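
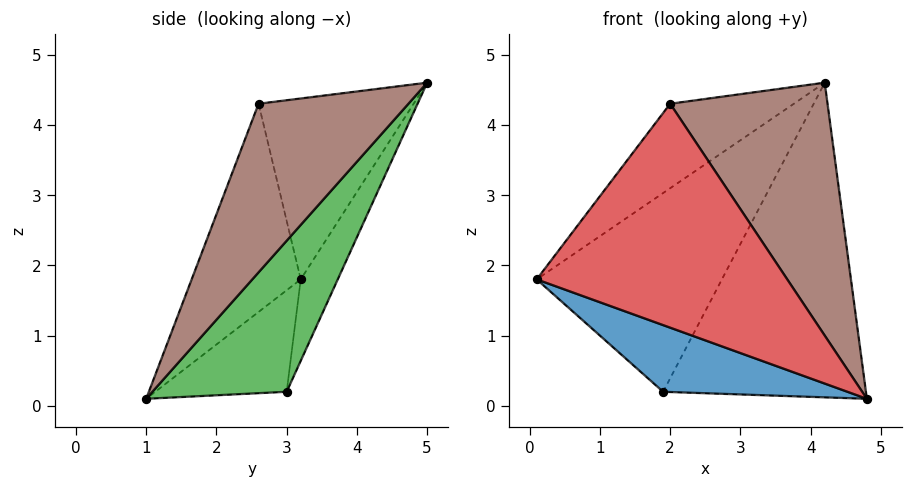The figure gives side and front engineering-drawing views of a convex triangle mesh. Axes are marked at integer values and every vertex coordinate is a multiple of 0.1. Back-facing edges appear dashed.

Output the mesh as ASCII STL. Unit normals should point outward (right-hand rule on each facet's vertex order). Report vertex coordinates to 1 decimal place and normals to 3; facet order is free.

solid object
 facet normal -0.508 -0.713 -0.483
  outer loop
   vertex 1.9 3.0 0.2
   vertex 4.8 1.0 0.1
   vertex 0.1 3.2 1.8
  endloop
 endfacet
 facet normal -0.185 0.927 -0.325
  outer loop
   vertex 1.9 3.0 0.2
   vertex 0.1 3.2 1.8
   vertex 4.2 5.0 4.6
  endloop
 endfacet
 facet normal 0.459 0.693 -0.555
  outer loop
   vertex 1.9 3.0 0.2
   vertex 4.2 5.0 4.6
   vertex 4.8 1.0 0.1
  endloop
 endfacet
 facet normal -0.398 -0.914 0.083
  outer loop
   vertex 2.0 2.6 4.3
   vertex 0.1 3.2 1.8
   vertex 4.8 1.0 0.1
  endloop
 endfacet
 facet normal -0.627 0.500 0.597
  outer loop
   vertex 2.0 2.6 4.3
   vertex 4.2 5.0 4.6
   vertex 0.1 3.2 1.8
  endloop
 endfacet
 facet normal 0.556 -0.583 0.593
  outer loop
   vertex 2.0 2.6 4.3
   vertex 4.8 1.0 0.1
   vertex 4.2 5.0 4.6
  endloop
 endfacet
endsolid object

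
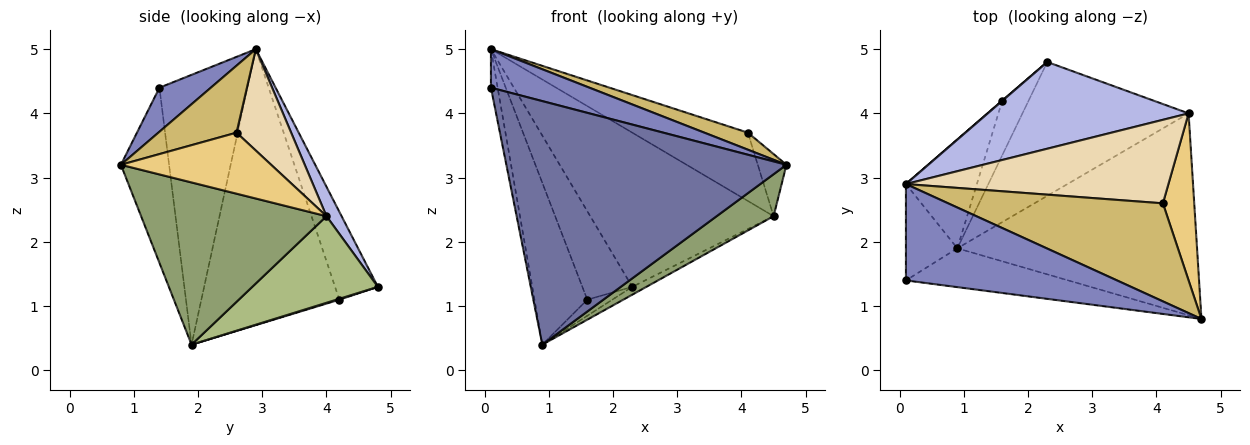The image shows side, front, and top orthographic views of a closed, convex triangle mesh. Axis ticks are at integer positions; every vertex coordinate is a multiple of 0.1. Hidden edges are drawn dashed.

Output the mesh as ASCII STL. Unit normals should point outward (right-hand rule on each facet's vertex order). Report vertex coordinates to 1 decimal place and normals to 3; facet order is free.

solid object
 facet normal -0.167 -0.974 -0.155
  outer loop
   vertex 0.9 1.9 0.4
   vertex 4.7 0.8 3.2
   vertex 0.1 1.4 4.4
  endloop
 endfacet
 facet normal 0.190 -0.365 0.912
  outer loop
   vertex 0.1 2.9 5.0
   vertex 0.1 1.4 4.4
   vertex 4.7 0.8 3.2
  endloop
 endfacet
 facet normal -0.980 0.075 -0.187
  outer loop
   vertex 0.1 2.9 5.0
   vertex 0.9 1.9 0.4
   vertex 0.1 1.4 4.4
  endloop
 endfacet
 facet normal 0.072 0.869 0.489
  outer loop
   vertex 4.5 4.0 2.4
   vertex 2.3 4.8 1.3
   vertex 0.1 2.9 5.0
  endloop
 endfacet
 facet normal 0.552 -0.170 -0.816
  outer loop
   vertex 4.5 4.0 2.4
   vertex 4.7 0.8 3.2
   vertex 0.9 1.9 0.4
  endloop
 endfacet
 facet normal 0.462 0.052 -0.886
  outer loop
   vertex 4.5 4.0 2.4
   vertex 0.9 1.9 0.4
   vertex 2.3 4.8 1.3
  endloop
 endfacet
 facet normal 0.032 0.282 -0.959
  outer loop
   vertex 1.6 4.2 1.1
   vertex 2.3 4.8 1.3
   vertex 0.9 1.9 0.4
  endloop
 endfacet
 facet normal -0.651 0.759 0.003
  outer loop
   vertex 1.6 4.2 1.1
   vertex 0.1 2.9 5.0
   vertex 2.3 4.8 1.3
  endloop
 endfacet
 facet normal -0.908 0.347 -0.233
  outer loop
   vertex 1.6 4.2 1.1
   vertex 0.9 1.9 0.4
   vertex 0.1 2.9 5.0
  endloop
 endfacet
 facet normal 0.294 -0.164 0.942
  outer loop
   vertex 4.1 2.6 3.7
   vertex 0.1 2.9 5.0
   vertex 4.7 0.8 3.2
  endloop
 endfacet
 facet normal 0.877 0.167 0.450
  outer loop
   vertex 4.1 2.6 3.7
   vertex 4.7 0.8 3.2
   vertex 4.5 4.0 2.4
  endloop
 endfacet
 facet normal 0.286 0.607 0.742
  outer loop
   vertex 4.1 2.6 3.7
   vertex 4.5 4.0 2.4
   vertex 0.1 2.9 5.0
  endloop
 endfacet
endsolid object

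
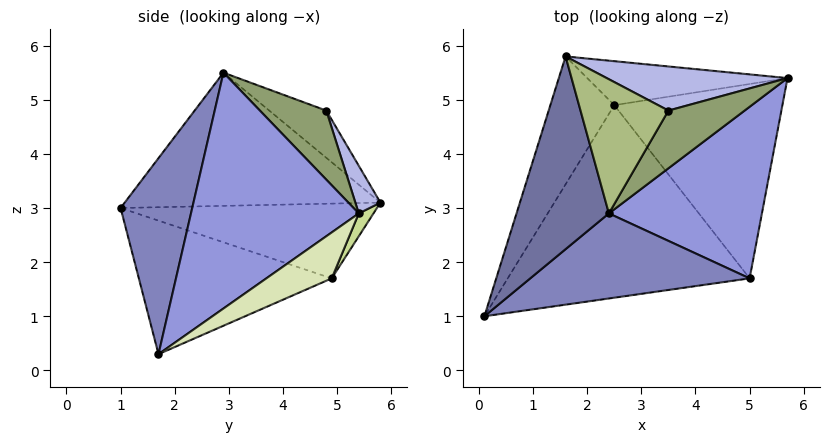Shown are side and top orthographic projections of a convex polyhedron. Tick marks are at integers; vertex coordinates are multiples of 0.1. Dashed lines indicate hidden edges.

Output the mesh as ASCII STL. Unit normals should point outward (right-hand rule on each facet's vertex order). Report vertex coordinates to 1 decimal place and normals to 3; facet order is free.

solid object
 facet normal -0.798 0.238 0.554
  outer loop
   vertex 2.4 2.9 5.5
   vertex 1.6 5.8 3.1
   vertex 0.1 1.0 3.0
  endloop
 endfacet
 facet normal 0.325 -0.873 0.364
  outer loop
   vertex 5.0 1.7 0.3
   vertex 2.4 2.9 5.5
   vertex 0.1 1.0 3.0
  endloop
 endfacet
 facet normal 0.738 -0.476 0.479
  outer loop
   vertex 5.0 1.7 0.3
   vertex 5.7 5.4 2.9
   vertex 2.4 2.9 5.5
  endloop
 endfacet
 facet normal 0.108 0.905 0.411
  outer loop
   vertex 3.5 4.8 4.8
   vertex 5.7 5.4 2.9
   vertex 1.6 5.8 3.1
  endloop
 endfacet
 facet normal 0.667 -0.115 0.736
  outer loop
   vertex 3.5 4.8 4.8
   vertex 2.4 2.9 5.5
   vertex 5.7 5.4 2.9
  endloop
 endfacet
 facet normal -0.406 0.514 0.756
  outer loop
   vertex 3.5 4.8 4.8
   vertex 1.6 5.8 3.1
   vertex 2.4 2.9 5.5
  endloop
 endfacet
 facet normal 0.059 0.856 -0.513
  outer loop
   vertex 2.5 4.9 1.7
   vertex 1.6 5.8 3.1
   vertex 5.7 5.4 2.9
  endloop
 endfacet
 facet normal 0.223 0.532 -0.817
  outer loop
   vertex 2.5 4.9 1.7
   vertex 5.7 5.4 2.9
   vertex 5.0 1.7 0.3
  endloop
 endfacet
 facet normal -0.737 0.243 -0.630
  outer loop
   vertex 2.5 4.9 1.7
   vertex 0.1 1.0 3.0
   vertex 1.6 5.8 3.1
  endloop
 endfacet
 facet normal -0.483 0.006 -0.875
  outer loop
   vertex 2.5 4.9 1.7
   vertex 5.0 1.7 0.3
   vertex 0.1 1.0 3.0
  endloop
 endfacet
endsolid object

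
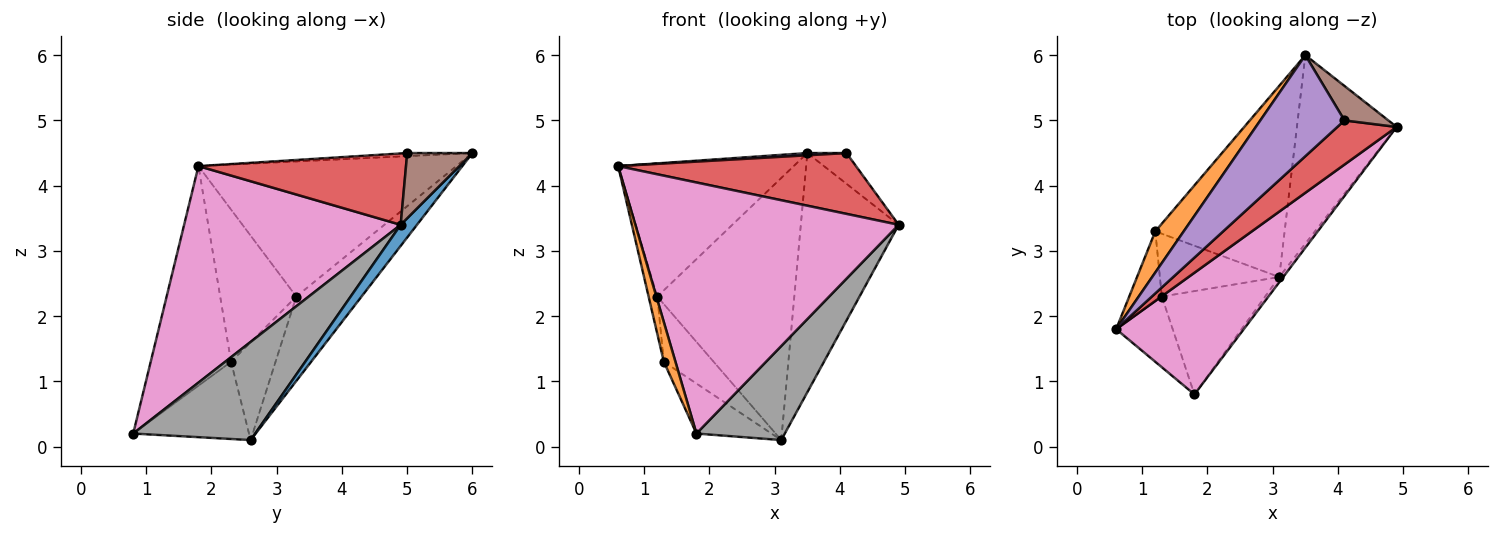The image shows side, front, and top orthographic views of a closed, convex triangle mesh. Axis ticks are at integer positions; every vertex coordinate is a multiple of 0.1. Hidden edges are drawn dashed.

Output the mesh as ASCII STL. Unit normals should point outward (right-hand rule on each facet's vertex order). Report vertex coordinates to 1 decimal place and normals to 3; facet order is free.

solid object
 facet normal 0.130 0.779 -0.614
  outer loop
   vertex 3.1 2.6 0.1
   vertex 3.5 6.0 4.5
   vertex 4.9 4.9 3.4
  endloop
 endfacet
 facet normal -0.815 0.554 0.171
  outer loop
   vertex 1.2 3.3 2.3
   vertex 0.6 1.8 4.3
   vertex 3.5 6.0 4.5
  endloop
 endfacet
 facet normal -0.359 0.754 -0.550
  outer loop
   vertex 1.2 3.3 2.3
   vertex 3.5 6.0 4.5
   vertex 3.1 2.6 0.1
  endloop
 endfacet
 facet normal 0.577 -0.661 0.480
  outer loop
   vertex 4.1 5.0 4.5
   vertex 0.6 1.8 4.3
   vertex 4.9 4.9 3.4
  endloop
 endfacet
 facet normal -0.037 -0.022 0.999
  outer loop
   vertex 4.1 5.0 4.5
   vertex 3.5 6.0 4.5
   vertex 0.6 1.8 4.3
  endloop
 endfacet
 facet normal 0.743 0.446 0.500
  outer loop
   vertex 4.1 5.0 4.5
   vertex 4.9 4.9 3.4
   vertex 3.5 6.0 4.5
  endloop
 endfacet
 facet normal 0.595 -0.723 0.351
  outer loop
   vertex 1.8 0.8 0.2
   vertex 4.9 4.9 3.4
   vertex 0.6 1.8 4.3
  endloop
 endfacet
 facet normal 0.809 -0.586 -0.033
  outer loop
   vertex 1.8 0.8 0.2
   vertex 3.1 2.6 0.1
   vertex 4.9 4.9 3.4
  endloop
 endfacet
 facet normal -0.517 0.579 -0.631
  outer loop
   vertex 1.3 2.3 1.3
   vertex 1.2 3.3 2.3
   vertex 3.1 2.6 0.1
  endloop
 endfacet
 facet normal -0.558 0.362 -0.747
  outer loop
   vertex 1.3 2.3 1.3
   vertex 3.1 2.6 0.1
   vertex 1.8 0.8 0.2
  endloop
 endfacet
 facet normal -0.972 0.111 -0.208
  outer loop
   vertex 1.3 2.3 1.3
   vertex 0.6 1.8 4.3
   vertex 1.2 3.3 2.3
  endloop
 endfacet
 facet normal -0.959 -0.139 -0.247
  outer loop
   vertex 1.3 2.3 1.3
   vertex 1.8 0.8 0.2
   vertex 0.6 1.8 4.3
  endloop
 endfacet
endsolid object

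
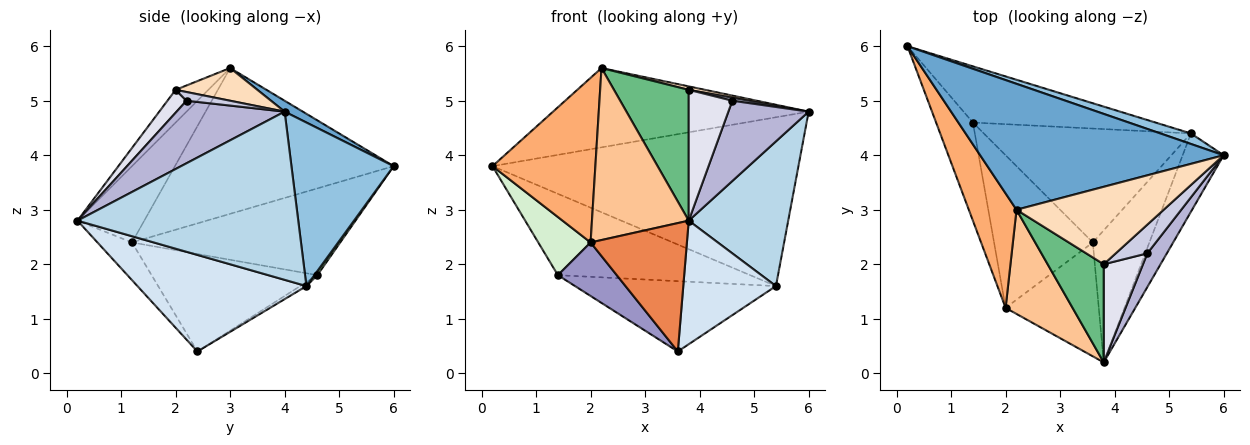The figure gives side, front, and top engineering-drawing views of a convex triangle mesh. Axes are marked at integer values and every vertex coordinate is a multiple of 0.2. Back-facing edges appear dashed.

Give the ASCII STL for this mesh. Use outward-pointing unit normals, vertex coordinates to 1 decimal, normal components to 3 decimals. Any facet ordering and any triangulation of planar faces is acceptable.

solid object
 facet normal 0.038 0.533 0.846
  outer loop
   vertex 2.2 3.0 5.6
   vertex 6.0 4.0 4.8
   vertex 0.2 6.0 3.8
  endloop
 endfacet
 facet normal 0.316 0.947 0.059
  outer loop
   vertex 5.4 4.4 1.6
   vertex 0.2 6.0 3.8
   vertex 6.0 4.0 4.8
  endloop
 endfacet
 facet normal 0.890 -0.401 -0.217
  outer loop
   vertex 5.4 4.4 1.6
   vertex 6.0 4.0 4.8
   vertex 3.8 0.2 2.8
  endloop
 endfacet
 facet normal 0.780 -0.428 -0.457
  outer loop
   vertex 5.4 4.4 1.6
   vertex 3.8 0.2 2.8
   vertex 3.6 2.4 0.4
  endloop
 endfacet
 facet normal -0.259 -0.723 -0.641
  outer loop
   vertex 2.0 1.2 2.4
   vertex 3.6 2.4 0.4
   vertex 3.8 0.2 2.8
  endloop
 endfacet
 facet normal -0.868 -0.408 0.284
  outer loop
   vertex 2.0 1.2 2.4
   vertex 2.2 3.0 5.6
   vertex 0.2 6.0 3.8
  endloop
 endfacet
 facet normal -0.508 -0.737 0.446
  outer loop
   vertex 2.0 1.2 2.4
   vertex 3.8 0.2 2.8
   vertex 2.2 3.0 5.6
  endloop
 endfacet
 facet normal 0.217 -0.043 0.975
  outer loop
   vertex 3.8 2.0 5.2
   vertex 6.0 4.0 4.8
   vertex 2.2 3.0 5.6
  endloop
 endfacet
 facet normal -0.330 -0.755 0.566
  outer loop
   vertex 3.8 2.0 5.2
   vertex 2.2 3.0 5.6
   vertex 3.8 0.2 2.8
  endloop
 endfacet
 facet normal 0.013 0.823 -0.568
  outer loop
   vertex 1.4 4.6 1.8
   vertex 0.2 6.0 3.8
   vertex 5.4 4.4 1.6
  endloop
 endfacet
 facet normal -0.016 0.525 -0.851
  outer loop
   vertex 1.4 4.6 1.8
   vertex 5.4 4.4 1.6
   vertex 3.6 2.4 0.4
  endloop
 endfacet
 facet normal -0.897 -0.225 -0.380
  outer loop
   vertex 1.4 4.6 1.8
   vertex 2.0 1.2 2.4
   vertex 0.2 6.0 3.8
  endloop
 endfacet
 facet normal -0.682 -0.242 -0.691
  outer loop
   vertex 1.4 4.6 1.8
   vertex 3.6 2.4 0.4
   vertex 2.0 1.2 2.4
  endloop
 endfacet
 facet normal 0.779 -0.579 0.243
  outer loop
   vertex 4.6 2.2 5.0
   vertex 3.8 0.2 2.8
   vertex 6.0 4.0 4.8
  endloop
 endfacet
 facet normal 0.265 -0.099 0.959
  outer loop
   vertex 4.6 2.2 5.0
   vertex 6.0 4.0 4.8
   vertex 3.8 2.0 5.2
  endloop
 endfacet
 facet normal 0.330 -0.755 0.566
  outer loop
   vertex 4.6 2.2 5.0
   vertex 3.8 2.0 5.2
   vertex 3.8 0.2 2.8
  endloop
 endfacet
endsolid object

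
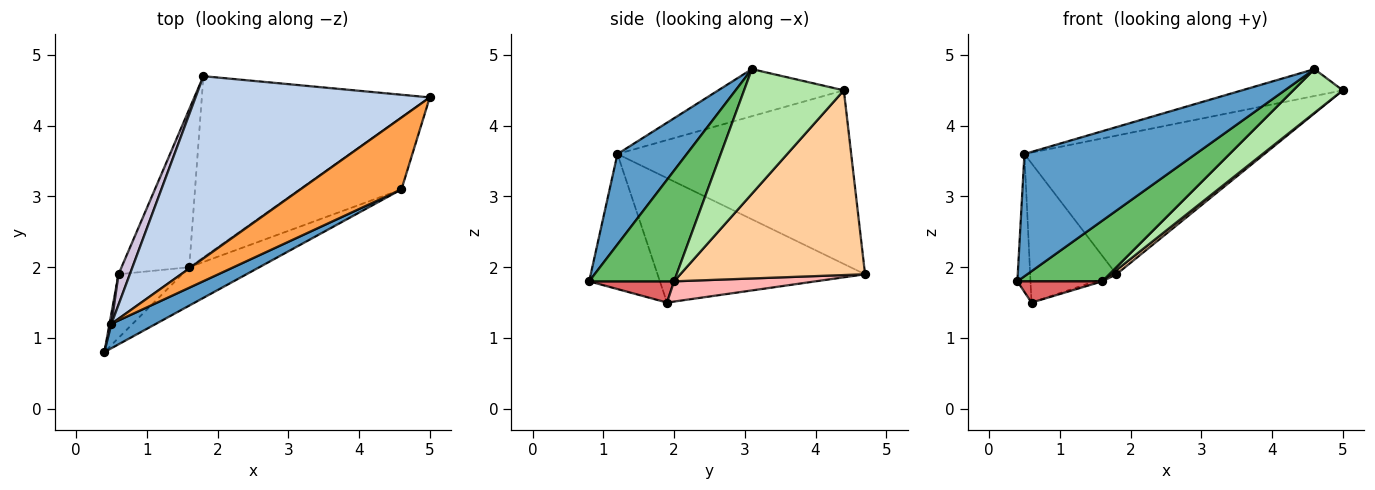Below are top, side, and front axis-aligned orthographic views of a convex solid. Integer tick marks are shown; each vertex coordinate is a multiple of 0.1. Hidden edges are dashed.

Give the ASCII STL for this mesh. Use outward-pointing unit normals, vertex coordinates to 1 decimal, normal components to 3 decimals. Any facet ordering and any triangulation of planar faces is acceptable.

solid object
 facet normal 0.369 -0.911 0.182
  outer loop
   vertex 0.5 1.2 3.6
   vertex 0.4 0.8 1.8
   vertex 4.6 3.1 4.8
  endloop
 endfacet
 facet normal -0.508 0.522 0.685
  outer loop
   vertex 0.5 1.2 3.6
   vertex 5.0 4.4 4.5
   vertex 1.8 4.7 1.9
  endloop
 endfacet
 facet normal -0.400 0.321 0.858
  outer loop
   vertex 0.5 1.2 3.6
   vertex 4.6 3.1 4.8
   vertex 5.0 4.4 4.5
  endloop
 endfacet
 facet normal 0.629 -0.018 -0.777
  outer loop
   vertex 1.6 2.0 1.8
   vertex 1.8 4.7 1.9
   vertex 5.0 4.4 4.5
  endloop
 endfacet
 facet normal 0.645 -0.645 -0.409
  outer loop
   vertex 1.6 2.0 1.8
   vertex 4.6 3.1 4.8
   vertex 0.4 0.8 1.8
  endloop
 endfacet
 facet normal 0.723 -0.359 -0.591
  outer loop
   vertex 1.6 2.0 1.8
   vertex 5.0 4.4 4.5
   vertex 4.6 3.1 4.8
  endloop
 endfacet
 facet normal 0.302 -0.302 -0.905
  outer loop
   vertex 0.6 1.9 1.5
   vertex 1.6 2.0 1.8
   vertex 0.4 0.8 1.8
  endloop
 endfacet
 facet normal 0.286 0.014 -0.958
  outer loop
   vertex 0.6 1.9 1.5
   vertex 1.8 4.7 1.9
   vertex 1.6 2.0 1.8
  endloop
 endfacet
 facet normal -0.983 0.183 0.014
  outer loop
   vertex 0.6 1.9 1.5
   vertex 0.4 0.8 1.8
   vertex 0.5 1.2 3.6
  endloop
 endfacet
 facet normal -0.920 0.382 0.084
  outer loop
   vertex 0.6 1.9 1.5
   vertex 0.5 1.2 3.6
   vertex 1.8 4.7 1.9
  endloop
 endfacet
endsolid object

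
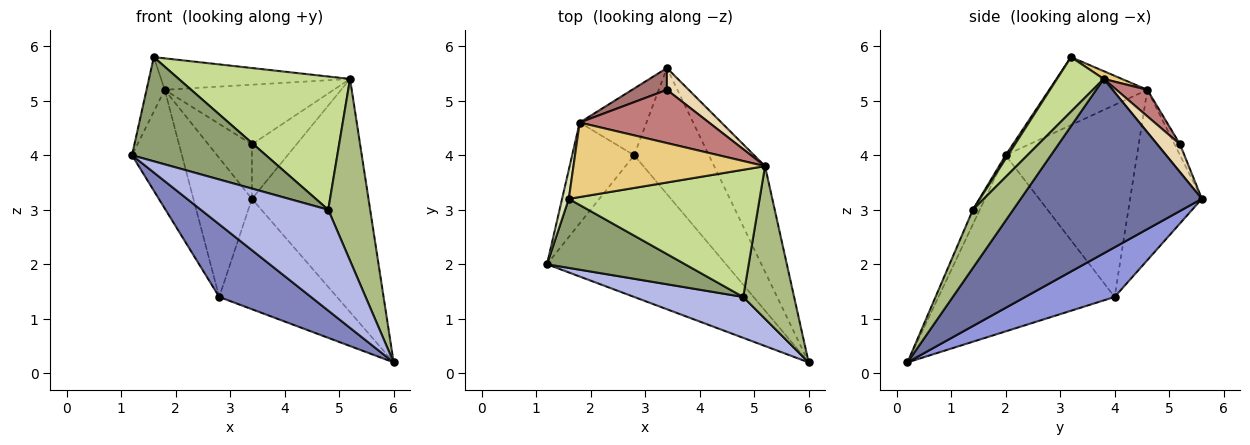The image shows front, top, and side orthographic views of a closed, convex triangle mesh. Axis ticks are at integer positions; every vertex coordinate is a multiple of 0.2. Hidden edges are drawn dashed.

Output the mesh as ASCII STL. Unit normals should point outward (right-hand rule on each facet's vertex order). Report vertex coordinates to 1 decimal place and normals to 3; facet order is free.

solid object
 facet normal 0.817 0.526 -0.238
  outer loop
   vertex 5.2 3.8 5.4
   vertex 6.0 0.2 0.2
   vertex 3.4 5.6 3.2
  endloop
 endfacet
 facet normal -0.659 -0.343 -0.669
  outer loop
   vertex 2.8 4.0 1.4
   vertex 6.0 0.2 0.2
   vertex 1.2 2.0 4.0
  endloop
 endfacet
 facet normal 0.447 0.589 -0.673
  outer loop
   vertex 2.8 4.0 1.4
   vertex 3.4 5.6 3.2
   vertex 6.0 0.2 0.2
  endloop
 endfacet
 facet normal -0.050 -0.926 0.375
  outer loop
   vertex 4.8 1.4 3.0
   vertex 1.2 2.0 4.0
   vertex 6.0 0.2 0.2
  endloop
 endfacet
 facet normal 0.015 -0.833 0.552
  outer loop
   vertex 4.8 1.4 3.0
   vertex 1.6 3.2 5.8
   vertex 1.2 2.0 4.0
  endloop
 endfacet
 facet normal 0.592 -0.617 0.518
  outer loop
   vertex 4.8 1.4 3.0
   vertex 6.0 0.2 0.2
   vertex 5.2 3.8 5.4
  endloop
 endfacet
 facet normal 0.194 -0.710 0.677
  outer loop
   vertex 4.8 1.4 3.0
   vertex 5.2 3.8 5.4
   vertex 1.6 3.2 5.8
  endloop
 endfacet
 facet normal -0.979 0.181 0.097
  outer loop
   vertex 1.8 4.6 5.2
   vertex 1.2 2.0 4.0
   vertex 1.6 3.2 5.8
  endloop
 endfacet
 facet normal -0.895 0.340 -0.289
  outer loop
   vertex 1.8 4.6 5.2
   vertex 2.8 4.0 1.4
   vertex 1.2 2.0 4.0
  endloop
 endfacet
 facet normal -0.741 0.605 -0.291
  outer loop
   vertex 1.8 4.6 5.2
   vertex 3.4 5.6 3.2
   vertex 2.8 4.0 1.4
  endloop
 endfacet
 facet normal 0.037 0.389 0.920
  outer loop
   vertex 1.8 4.6 5.2
   vertex 1.6 3.2 5.8
   vertex 5.2 3.8 5.4
  endloop
 endfacet
 facet normal 0.429 0.839 0.336
  outer loop
   vertex 3.4 5.2 4.2
   vertex 5.2 3.8 5.4
   vertex 3.4 5.6 3.2
  endloop
 endfacet
 facet normal -0.115 0.922 0.369
  outer loop
   vertex 3.4 5.2 4.2
   vertex 3.4 5.6 3.2
   vertex 1.8 4.6 5.2
  endloop
 endfacet
 facet normal 0.135 0.739 0.660
  outer loop
   vertex 3.4 5.2 4.2
   vertex 1.8 4.6 5.2
   vertex 5.2 3.8 5.4
  endloop
 endfacet
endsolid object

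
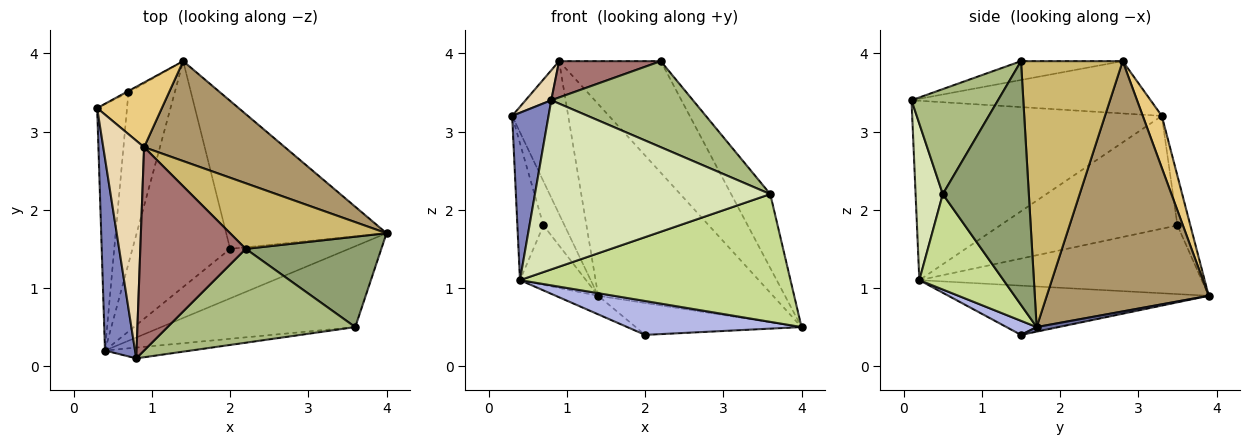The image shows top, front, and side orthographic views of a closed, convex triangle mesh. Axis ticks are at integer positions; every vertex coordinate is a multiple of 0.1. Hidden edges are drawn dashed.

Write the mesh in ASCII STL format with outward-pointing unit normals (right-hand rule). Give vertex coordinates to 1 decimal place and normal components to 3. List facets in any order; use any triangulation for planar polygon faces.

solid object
 facet normal 0.028 0.211 -0.977
  outer loop
   vertex 1.4 3.9 0.9
   vertex 4.0 1.7 0.5
   vertex 2.0 1.5 0.4
  endloop
 endfacet
 facet normal -0.976 -0.142 0.164
  outer loop
   vertex 0.4 0.2 1.1
   vertex 0.8 0.1 3.4
   vertex 0.3 3.3 3.2
  endloop
 endfacet
 facet normal -0.449 0.073 -0.890
  outer loop
   vertex 0.4 0.2 1.1
   vertex 1.4 3.9 0.9
   vertex 2.0 1.5 0.4
  endloop
 endfacet
 facet normal 0.097 -0.562 -0.821
  outer loop
   vertex 0.4 0.2 1.1
   vertex 2.0 1.5 0.4
   vertex 4.0 1.7 0.5
  endloop
 endfacet
 facet normal 0.812 0.369 0.452
  outer loop
   vertex 3.6 0.5 2.2
   vertex 4.0 1.7 0.5
   vertex 2.2 1.5 3.9
  endloop
 endfacet
 facet normal 0.381 -0.625 0.681
  outer loop
   vertex 3.6 0.5 2.2
   vertex 2.2 1.5 3.9
   vertex 0.8 0.1 3.4
  endloop
 endfacet
 facet normal 0.254 -0.817 -0.517
  outer loop
   vertex 3.6 0.5 2.2
   vertex 0.4 0.2 1.1
   vertex 4.0 1.7 0.5
  endloop
 endfacet
 facet normal 0.115 -0.991 -0.063
  outer loop
   vertex 3.6 0.5 2.2
   vertex 0.8 0.1 3.4
   vertex 0.4 0.2 1.1
  endloop
 endfacet
 facet normal 0.635 0.685 0.357
  outer loop
   vertex 0.9 2.8 3.9
   vertex 4.0 1.7 0.5
   vertex 1.4 3.9 0.9
  endloop
 endfacet
 facet normal 0.653 0.653 0.384
  outer loop
   vertex 0.9 2.8 3.9
   vertex 2.2 1.5 3.9
   vertex 4.0 1.7 0.5
  endloop
 endfacet
 facet normal 0.298 0.879 0.372
  outer loop
   vertex 0.9 2.8 3.9
   vertex 1.4 3.9 0.9
   vertex 0.3 3.3 3.2
  endloop
 endfacet
 facet normal -0.786 -0.084 0.613
  outer loop
   vertex 0.9 2.8 3.9
   vertex 0.3 3.3 3.2
   vertex 0.8 0.1 3.4
  endloop
 endfacet
 facet normal -0.173 -0.173 0.970
  outer loop
   vertex 0.9 2.8 3.9
   vertex 0.8 0.1 3.4
   vertex 2.2 1.5 3.9
  endloop
 endfacet
 facet normal -0.522 0.852 -0.027
  outer loop
   vertex 0.7 3.5 1.8
   vertex 0.3 3.3 3.2
   vertex 1.4 3.9 0.9
  endloop
 endfacet
 facet normal -0.957 0.141 -0.253
  outer loop
   vertex 0.7 3.5 1.8
   vertex 0.4 0.2 1.1
   vertex 0.3 3.3 3.2
  endloop
 endfacet
 facet normal -0.814 0.190 -0.549
  outer loop
   vertex 0.7 3.5 1.8
   vertex 1.4 3.9 0.9
   vertex 0.4 0.2 1.1
  endloop
 endfacet
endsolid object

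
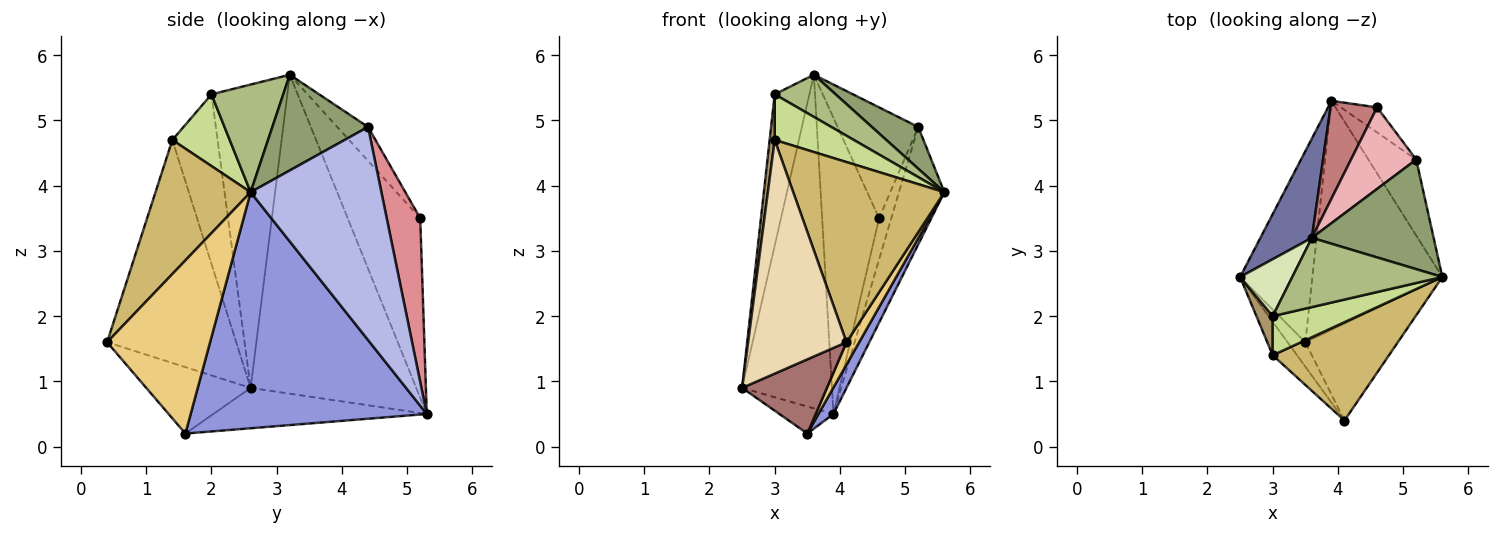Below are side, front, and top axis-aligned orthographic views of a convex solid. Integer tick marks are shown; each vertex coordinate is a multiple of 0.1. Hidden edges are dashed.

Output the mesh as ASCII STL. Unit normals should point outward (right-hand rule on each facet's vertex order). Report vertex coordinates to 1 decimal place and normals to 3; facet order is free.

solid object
 facet normal -0.870 0.472 0.140
  outer loop
   vertex 3.6 3.2 5.7
   vertex 3.9 5.3 0.5
   vertex 2.5 2.6 0.9
  endloop
 endfacet
 facet normal -0.484 0.123 -0.866
  outer loop
   vertex 3.5 1.6 0.2
   vertex 2.5 2.6 0.9
   vertex 3.9 5.3 0.5
  endloop
 endfacet
 facet normal 0.875 -0.056 -0.481
  outer loop
   vertex 3.5 1.6 0.2
   vertex 3.9 5.3 0.5
   vertex 5.6 2.6 3.9
  endloop
 endfacet
 facet normal 0.924 0.321 -0.207
  outer loop
   vertex 5.2 4.4 4.9
   vertex 5.6 2.6 3.9
   vertex 3.9 5.3 0.5
  endloop
 endfacet
 facet normal 0.592 -0.287 0.753
  outer loop
   vertex 5.2 4.4 4.9
   vertex 3.6 3.2 5.7
   vertex 5.6 2.6 3.9
  endloop
 endfacet
 facet normal 0.522 -0.443 0.728
  outer loop
   vertex 3.0 2.0 5.4
   vertex 5.6 2.6 3.9
   vertex 3.6 3.2 5.7
  endloop
 endfacet
 facet normal 0.482 -0.665 0.570
  outer loop
   vertex 3.0 2.0 5.4
   vertex 3.0 1.4 4.7
   vertex 5.6 2.6 3.9
  endloop
 endfacet
 facet normal -0.899 0.411 0.155
  outer loop
   vertex 3.0 2.0 5.4
   vertex 3.6 3.2 5.7
   vertex 2.5 2.6 0.9
  endloop
 endfacet
 facet normal -0.989 -0.111 0.095
  outer loop
   vertex 3.0 2.0 5.4
   vertex 2.5 2.6 0.9
   vertex 3.0 1.4 4.7
  endloop
 endfacet
 facet normal 0.484 -0.768 0.419
  outer loop
   vertex 4.1 0.4 1.6
   vertex 5.6 2.6 3.9
   vertex 3.0 1.4 4.7
  endloop
 endfacet
 facet normal 0.877 -0.108 -0.468
  outer loop
   vertex 4.1 0.4 1.6
   vertex 3.5 1.6 0.2
   vertex 5.6 2.6 3.9
  endloop
 endfacet
 facet normal -0.792 -0.604 -0.086
  outer loop
   vertex 4.1 0.4 1.6
   vertex 3.0 1.4 4.7
   vertex 2.5 2.6 0.9
  endloop
 endfacet
 facet normal -0.760 -0.617 -0.204
  outer loop
   vertex 4.1 0.4 1.6
   vertex 2.5 2.6 0.9
   vertex 3.5 1.6 0.2
  endloop
 endfacet
 facet normal -0.771 0.605 0.200
  outer loop
   vertex 4.6 5.2 3.5
   vertex 3.9 5.3 0.5
   vertex 3.6 3.2 5.7
  endloop
 endfacet
 facet normal 0.920 0.334 -0.204
  outer loop
   vertex 4.6 5.2 3.5
   vertex 5.2 4.4 4.9
   vertex 3.9 5.3 0.5
  endloop
 endfacet
 facet normal -0.294 0.770 0.566
  outer loop
   vertex 4.6 5.2 3.5
   vertex 3.6 3.2 5.7
   vertex 5.2 4.4 4.9
  endloop
 endfacet
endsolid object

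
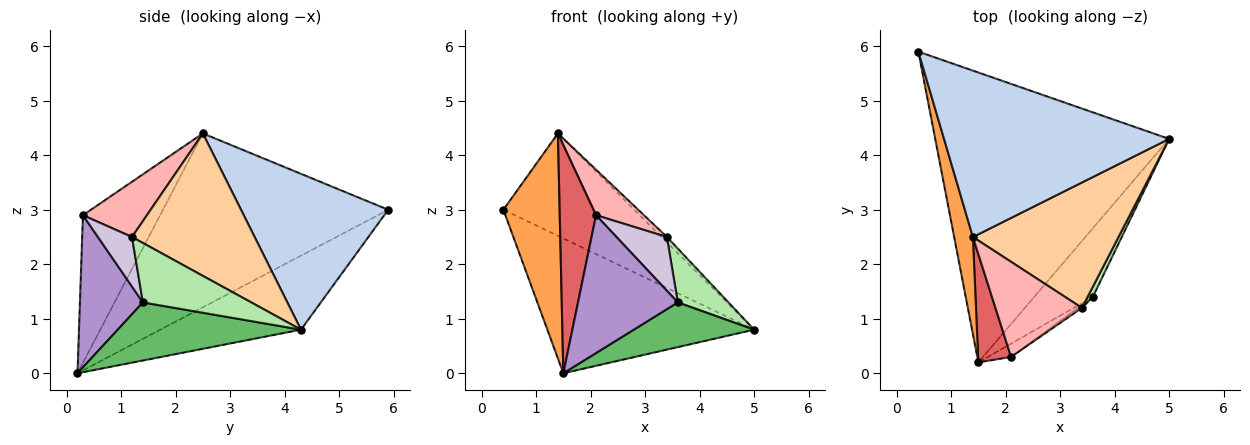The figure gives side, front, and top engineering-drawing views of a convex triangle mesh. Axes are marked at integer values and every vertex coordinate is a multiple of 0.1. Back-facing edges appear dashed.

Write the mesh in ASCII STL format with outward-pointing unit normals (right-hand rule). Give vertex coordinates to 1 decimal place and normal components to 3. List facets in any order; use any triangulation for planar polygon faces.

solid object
 facet normal -0.276 0.405 -0.872
  outer loop
   vertex 1.5 0.2 0.0
   vertex 0.4 5.9 3.0
   vertex 5.0 4.3 0.8
  endloop
 endfacet
 facet normal 0.508 0.451 0.734
  outer loop
   vertex 1.4 2.5 4.4
   vertex 5.0 4.3 0.8
   vertex 0.4 5.9 3.0
  endloop
 endfacet
 facet normal -0.965 -0.241 0.104
  outer loop
   vertex 1.4 2.5 4.4
   vertex 0.4 5.9 3.0
   vertex 1.5 0.2 0.0
  endloop
 endfacet
 facet normal 0.699 0.031 0.714
  outer loop
   vertex 3.4 1.2 2.5
   vertex 5.0 4.3 0.8
   vertex 1.4 2.5 4.4
  endloop
 endfacet
 facet normal 0.639 -0.420 -0.645
  outer loop
   vertex 3.6 1.4 1.3
   vertex 1.5 0.2 0.0
   vertex 5.0 4.3 0.8
  endloop
 endfacet
 facet normal 0.903 -0.422 0.080
  outer loop
   vertex 3.6 1.4 1.3
   vertex 5.0 4.3 0.8
   vertex 3.4 1.2 2.5
  endloop
 endfacet
 facet normal -0.887 -0.417 0.198
  outer loop
   vertex 2.1 0.3 2.9
   vertex 1.4 2.5 4.4
   vertex 1.5 0.2 0.0
  endloop
 endfacet
 facet normal 0.499 -0.374 0.782
  outer loop
   vertex 2.1 0.3 2.9
   vertex 3.4 1.2 2.5
   vertex 1.4 2.5 4.4
  endloop
 endfacet
 facet normal 0.532 -0.843 -0.081
  outer loop
   vertex 2.1 0.3 2.9
   vertex 1.5 0.2 0.0
   vertex 3.6 1.4 1.3
  endloop
 endfacet
 facet normal 0.559 -0.828 -0.045
  outer loop
   vertex 2.1 0.3 2.9
   vertex 3.6 1.4 1.3
   vertex 3.4 1.2 2.5
  endloop
 endfacet
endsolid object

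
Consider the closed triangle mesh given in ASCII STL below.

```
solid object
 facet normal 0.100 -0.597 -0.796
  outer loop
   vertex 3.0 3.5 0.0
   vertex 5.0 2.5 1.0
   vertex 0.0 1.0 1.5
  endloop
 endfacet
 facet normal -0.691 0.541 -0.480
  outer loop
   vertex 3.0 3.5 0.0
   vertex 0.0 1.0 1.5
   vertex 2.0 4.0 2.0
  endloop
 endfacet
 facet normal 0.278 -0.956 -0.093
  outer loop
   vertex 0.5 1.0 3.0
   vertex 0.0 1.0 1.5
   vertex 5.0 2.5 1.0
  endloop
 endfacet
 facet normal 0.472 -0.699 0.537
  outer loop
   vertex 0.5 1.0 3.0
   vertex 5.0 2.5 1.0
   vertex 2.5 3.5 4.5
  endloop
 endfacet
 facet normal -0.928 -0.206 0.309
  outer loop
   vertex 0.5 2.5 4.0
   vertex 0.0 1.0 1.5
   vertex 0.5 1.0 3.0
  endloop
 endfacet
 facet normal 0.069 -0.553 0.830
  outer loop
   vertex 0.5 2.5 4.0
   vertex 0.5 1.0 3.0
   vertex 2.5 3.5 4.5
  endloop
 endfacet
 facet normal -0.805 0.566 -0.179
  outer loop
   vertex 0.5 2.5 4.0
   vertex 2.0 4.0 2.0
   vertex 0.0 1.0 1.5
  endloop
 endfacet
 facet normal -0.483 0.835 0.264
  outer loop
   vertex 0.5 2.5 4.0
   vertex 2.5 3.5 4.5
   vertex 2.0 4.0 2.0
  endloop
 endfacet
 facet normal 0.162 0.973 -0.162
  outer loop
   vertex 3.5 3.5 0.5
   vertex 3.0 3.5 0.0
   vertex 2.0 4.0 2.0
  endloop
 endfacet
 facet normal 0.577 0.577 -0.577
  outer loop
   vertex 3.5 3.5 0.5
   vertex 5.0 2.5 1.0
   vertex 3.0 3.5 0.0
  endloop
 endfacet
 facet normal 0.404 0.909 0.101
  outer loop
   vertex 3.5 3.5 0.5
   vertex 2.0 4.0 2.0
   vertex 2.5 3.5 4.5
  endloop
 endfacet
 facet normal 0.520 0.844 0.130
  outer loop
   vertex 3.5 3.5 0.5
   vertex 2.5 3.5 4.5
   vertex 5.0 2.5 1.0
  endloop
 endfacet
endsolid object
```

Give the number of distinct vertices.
8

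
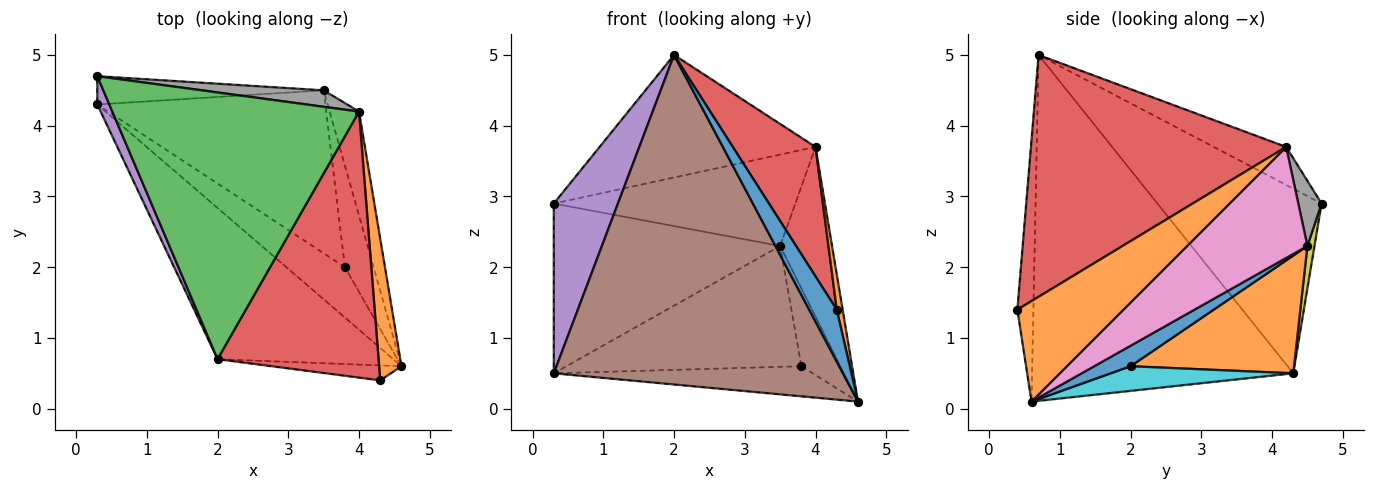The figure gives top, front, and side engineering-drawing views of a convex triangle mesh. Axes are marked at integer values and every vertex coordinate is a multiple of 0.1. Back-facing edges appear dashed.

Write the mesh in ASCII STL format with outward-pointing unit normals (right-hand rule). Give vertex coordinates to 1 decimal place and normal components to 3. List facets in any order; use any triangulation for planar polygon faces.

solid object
 facet normal -0.488 -0.839 -0.242
  outer loop
   vertex 4.3 0.4 1.4
   vertex 2.0 0.7 5.0
   vertex 4.6 0.6 0.1
  endloop
 endfacet
 facet normal 0.975 -0.054 0.217
  outer loop
   vertex 4.0 4.2 3.7
   vertex 4.3 0.4 1.4
   vertex 4.6 0.6 0.1
  endloop
 endfacet
 facet normal -0.139 0.413 0.900
  outer loop
   vertex 4.0 4.2 3.7
   vertex 0.3 4.7 2.9
   vertex 2.0 0.7 5.0
  endloop
 endfacet
 facet normal 0.804 -0.260 0.535
  outer loop
   vertex 4.0 4.2 3.7
   vertex 2.0 0.7 5.0
   vertex 4.3 0.4 1.4
  endloop
 endfacet
 facet normal -0.930 -0.363 0.061
  outer loop
   vertex 0.3 4.3 0.5
   vertex 2.0 0.7 5.0
   vertex 0.3 4.7 2.9
  endloop
 endfacet
 facet normal -0.634 -0.703 -0.322
  outer loop
   vertex 0.3 4.3 0.5
   vertex 4.6 0.6 0.1
   vertex 2.0 0.7 5.0
  endloop
 endfacet
 facet normal 0.892 0.385 -0.236
  outer loop
   vertex 3.5 4.5 2.3
   vertex 4.0 4.2 3.7
   vertex 4.6 0.6 0.1
  endloop
 endfacet
 facet normal 0.094 0.980 0.176
  outer loop
   vertex 3.5 4.5 2.3
   vertex 0.3 4.7 2.9
   vertex 4.0 4.2 3.7
  endloop
 endfacet
 facet normal 0.031 0.986 -0.164
  outer loop
   vertex 3.5 4.5 2.3
   vertex 0.3 4.3 0.5
   vertex 0.3 4.7 2.9
  endloop
 endfacet
 facet normal 0.340 0.483 -0.807
  outer loop
   vertex 3.8 2.0 0.6
   vertex 4.6 0.6 0.1
   vertex 0.3 4.3 0.5
  endloop
 endfacet
 facet normal 0.494 0.529 -0.690
  outer loop
   vertex 3.8 2.0 0.6
   vertex 3.5 4.5 2.3
   vertex 4.6 0.6 0.1
  endloop
 endfacet
 facet normal 0.383 0.550 -0.742
  outer loop
   vertex 3.8 2.0 0.6
   vertex 0.3 4.3 0.5
   vertex 3.5 4.5 2.3
  endloop
 endfacet
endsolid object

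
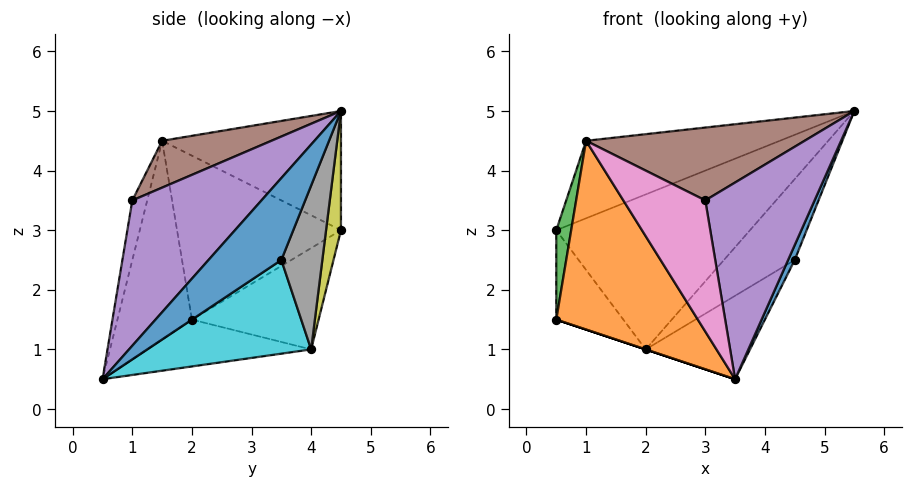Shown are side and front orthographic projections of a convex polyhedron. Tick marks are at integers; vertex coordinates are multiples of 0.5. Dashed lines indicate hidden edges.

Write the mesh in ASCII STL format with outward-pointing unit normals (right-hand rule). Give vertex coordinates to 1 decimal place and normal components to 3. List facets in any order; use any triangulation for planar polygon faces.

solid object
 facet normal 0.936 -0.085 -0.341
  outer loop
   vertex 4.5 3.5 2.5
   vertex 5.5 4.5 5.0
   vertex 3.5 0.5 0.5
  endloop
 endfacet
 facet normal -0.465 -0.883 -0.070
  outer loop
   vertex 1.0 1.5 4.5
   vertex 0.5 2.0 1.5
   vertex 3.5 0.5 0.5
  endloop
 endfacet
 facet normal -0.985 -0.090 0.149
  outer loop
   vertex 0.5 4.5 3.0
   vertex 0.5 2.0 1.5
   vertex 1.0 1.5 4.5
  endloop
 endfacet
 facet normal -0.345 0.373 0.861
  outer loop
   vertex 0.5 4.5 3.0
   vertex 1.0 1.5 4.5
   vertex 5.5 4.5 5.0
  endloop
 endfacet
 facet normal 0.743 -0.629 0.229
  outer loop
   vertex 3.0 1.0 3.5
   vertex 3.5 0.5 0.5
   vertex 5.5 4.5 5.0
  endloop
 endfacet
 facet normal 0.267 -0.535 0.802
  outer loop
   vertex 3.0 1.0 3.5
   vertex 5.5 4.5 5.0
   vertex 1.0 1.5 4.5
  endloop
 endfacet
 facet normal -0.177 -0.975 0.133
  outer loop
   vertex 3.0 1.0 3.5
   vertex 1.0 1.5 4.5
   vertex 3.5 0.5 0.5
  endloop
 endfacet
 facet normal 0.440 0.759 -0.480
  outer loop
   vertex 2.0 4.0 1.0
   vertex 5.5 4.5 5.0
   vertex 4.5 3.5 2.5
  endloop
 endfacet
 facet normal 0.075 0.979 -0.188
  outer loop
   vertex 2.0 4.0 1.0
   vertex 0.5 4.5 3.0
   vertex 5.5 4.5 5.0
  endloop
 endfacet
 facet normal 0.533 0.339 -0.775
  outer loop
   vertex 2.0 4.0 1.0
   vertex 4.5 3.5 2.5
   vertex 3.5 0.5 0.5
  endloop
 endfacet
 facet normal -0.316 0.000 -0.949
  outer loop
   vertex 2.0 4.0 1.0
   vertex 3.5 0.5 0.5
   vertex 0.5 2.0 1.5
  endloop
 endfacet
 facet normal -0.697 0.369 -0.615
  outer loop
   vertex 2.0 4.0 1.0
   vertex 0.5 2.0 1.5
   vertex 0.5 4.5 3.0
  endloop
 endfacet
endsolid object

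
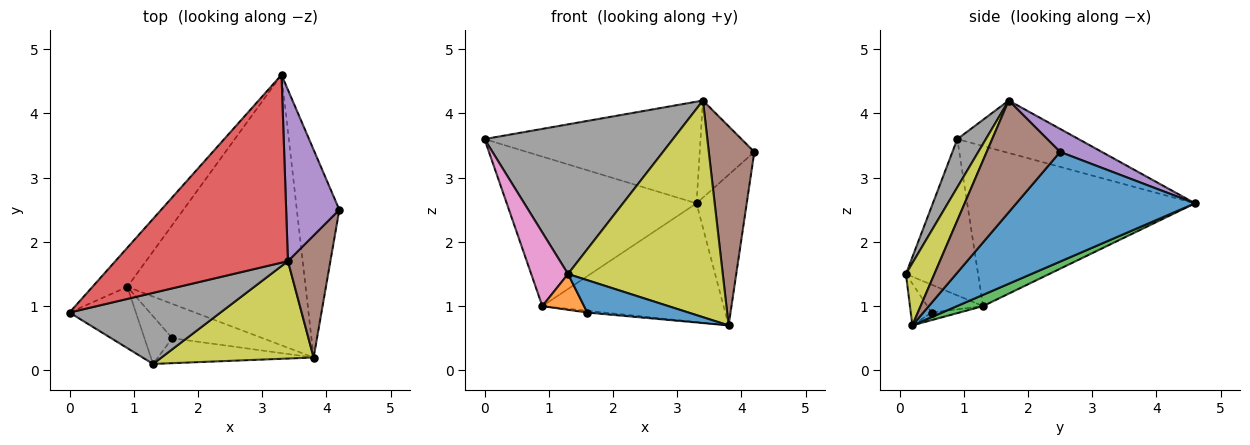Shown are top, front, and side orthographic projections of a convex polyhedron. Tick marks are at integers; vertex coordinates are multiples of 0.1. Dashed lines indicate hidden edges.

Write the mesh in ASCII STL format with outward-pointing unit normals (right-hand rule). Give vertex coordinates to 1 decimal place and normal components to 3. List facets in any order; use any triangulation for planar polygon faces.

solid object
 facet normal 0.902 0.253 -0.350
  outer loop
   vertex 3.8 0.2 0.7
   vertex 3.3 4.6 2.6
   vertex 4.2 2.5 3.4
  endloop
 endfacet
 facet normal -0.758 0.631 -0.165
  outer loop
   vertex 0.9 1.3 1.0
   vertex 0.0 0.9 3.6
   vertex 3.3 4.6 2.6
  endloop
 endfacet
 facet normal 0.058 0.401 -0.914
  outer loop
   vertex 0.9 1.3 1.0
   vertex 3.3 4.6 2.6
   vertex 3.8 0.2 0.7
  endloop
 endfacet
 facet normal -0.258 0.460 0.850
  outer loop
   vertex 3.4 1.7 4.2
   vertex 3.3 4.6 2.6
   vertex 0.0 0.9 3.6
  endloop
 endfacet
 facet normal 0.353 0.461 0.814
  outer loop
   vertex 3.4 1.7 4.2
   vertex 4.2 2.5 3.4
   vertex 3.3 4.6 2.6
  endloop
 endfacet
 facet normal 0.809 -0.501 0.307
  outer loop
   vertex 3.4 1.7 4.2
   vertex 3.8 0.2 0.7
   vertex 4.2 2.5 3.4
  endloop
 endfacet
 facet normal -0.833 -0.425 -0.354
  outer loop
   vertex 1.3 0.1 1.5
   vertex 0.0 0.9 3.6
   vertex 0.9 1.3 1.0
  endloop
 endfacet
 facet normal 0.136 -0.895 0.425
  outer loop
   vertex 1.3 0.1 1.5
   vertex 3.4 1.7 4.2
   vertex 0.0 0.9 3.6
  endloop
 endfacet
 facet normal 0.165 -0.900 0.404
  outer loop
   vertex 1.3 0.1 1.5
   vertex 3.8 0.2 0.7
   vertex 3.4 1.7 4.2
  endloop
 endfacet
 facet normal -0.083 0.051 -0.995
  outer loop
   vertex 1.6 0.5 0.9
   vertex 0.9 1.3 1.0
   vertex 3.8 0.2 0.7
  endloop
 endfacet
 facet normal -0.161 -0.782 -0.602
  outer loop
   vertex 1.6 0.5 0.9
   vertex 3.8 0.2 0.7
   vertex 1.3 0.1 1.5
  endloop
 endfacet
 facet normal -0.625 -0.469 -0.625
  outer loop
   vertex 1.6 0.5 0.9
   vertex 1.3 0.1 1.5
   vertex 0.9 1.3 1.0
  endloop
 endfacet
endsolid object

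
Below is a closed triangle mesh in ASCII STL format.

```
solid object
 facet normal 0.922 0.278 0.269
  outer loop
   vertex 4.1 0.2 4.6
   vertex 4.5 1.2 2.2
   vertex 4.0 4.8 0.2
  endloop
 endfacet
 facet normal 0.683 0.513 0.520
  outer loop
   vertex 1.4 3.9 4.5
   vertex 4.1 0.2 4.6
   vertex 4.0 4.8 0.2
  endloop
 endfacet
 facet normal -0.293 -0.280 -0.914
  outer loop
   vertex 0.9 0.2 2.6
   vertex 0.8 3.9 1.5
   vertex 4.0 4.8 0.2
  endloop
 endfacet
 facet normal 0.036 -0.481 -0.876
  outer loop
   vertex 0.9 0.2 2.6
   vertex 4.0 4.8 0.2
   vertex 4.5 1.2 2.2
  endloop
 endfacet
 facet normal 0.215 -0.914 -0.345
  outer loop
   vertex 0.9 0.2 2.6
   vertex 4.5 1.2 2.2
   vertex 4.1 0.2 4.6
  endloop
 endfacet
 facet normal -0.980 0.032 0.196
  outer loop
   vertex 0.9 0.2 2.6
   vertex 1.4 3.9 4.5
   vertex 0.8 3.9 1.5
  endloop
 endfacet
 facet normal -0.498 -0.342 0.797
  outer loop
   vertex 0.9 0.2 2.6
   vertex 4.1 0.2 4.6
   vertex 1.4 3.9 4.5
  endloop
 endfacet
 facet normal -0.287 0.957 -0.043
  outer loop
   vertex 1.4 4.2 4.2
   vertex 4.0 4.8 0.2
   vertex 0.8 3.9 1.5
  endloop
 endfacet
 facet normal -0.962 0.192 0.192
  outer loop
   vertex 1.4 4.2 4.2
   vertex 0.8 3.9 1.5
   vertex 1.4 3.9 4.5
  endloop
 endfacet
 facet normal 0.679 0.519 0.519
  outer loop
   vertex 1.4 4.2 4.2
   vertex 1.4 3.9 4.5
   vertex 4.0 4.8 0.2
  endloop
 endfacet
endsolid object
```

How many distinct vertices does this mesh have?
7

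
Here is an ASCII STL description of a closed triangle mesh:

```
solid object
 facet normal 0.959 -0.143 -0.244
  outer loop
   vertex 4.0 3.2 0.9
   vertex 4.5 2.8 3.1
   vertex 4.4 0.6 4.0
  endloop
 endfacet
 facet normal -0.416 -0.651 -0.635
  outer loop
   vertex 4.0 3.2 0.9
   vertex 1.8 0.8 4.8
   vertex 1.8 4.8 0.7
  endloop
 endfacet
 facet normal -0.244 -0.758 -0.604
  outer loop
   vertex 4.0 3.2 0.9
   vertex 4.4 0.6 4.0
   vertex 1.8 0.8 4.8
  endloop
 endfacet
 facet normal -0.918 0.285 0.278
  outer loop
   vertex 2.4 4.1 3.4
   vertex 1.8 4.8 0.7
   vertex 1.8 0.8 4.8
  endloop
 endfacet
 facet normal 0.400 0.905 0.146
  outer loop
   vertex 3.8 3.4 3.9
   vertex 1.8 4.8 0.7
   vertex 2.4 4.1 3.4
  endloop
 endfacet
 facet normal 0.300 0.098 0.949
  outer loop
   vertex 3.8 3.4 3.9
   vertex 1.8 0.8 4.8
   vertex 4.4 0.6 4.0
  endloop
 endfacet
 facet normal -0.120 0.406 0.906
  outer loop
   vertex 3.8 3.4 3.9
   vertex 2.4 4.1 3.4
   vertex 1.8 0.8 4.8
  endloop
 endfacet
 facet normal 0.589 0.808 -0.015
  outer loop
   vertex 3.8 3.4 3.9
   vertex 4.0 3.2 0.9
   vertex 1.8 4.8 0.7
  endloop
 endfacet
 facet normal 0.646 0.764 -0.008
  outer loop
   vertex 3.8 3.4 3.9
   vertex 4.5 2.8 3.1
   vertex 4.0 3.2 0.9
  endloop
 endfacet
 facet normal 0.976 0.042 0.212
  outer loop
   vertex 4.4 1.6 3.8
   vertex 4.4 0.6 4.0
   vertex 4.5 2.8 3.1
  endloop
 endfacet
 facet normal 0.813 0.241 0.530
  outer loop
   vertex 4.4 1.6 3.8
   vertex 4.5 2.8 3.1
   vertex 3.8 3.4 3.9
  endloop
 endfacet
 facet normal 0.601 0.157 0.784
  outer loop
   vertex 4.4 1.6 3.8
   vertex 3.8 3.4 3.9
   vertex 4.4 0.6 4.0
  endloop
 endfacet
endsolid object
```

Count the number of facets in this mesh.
12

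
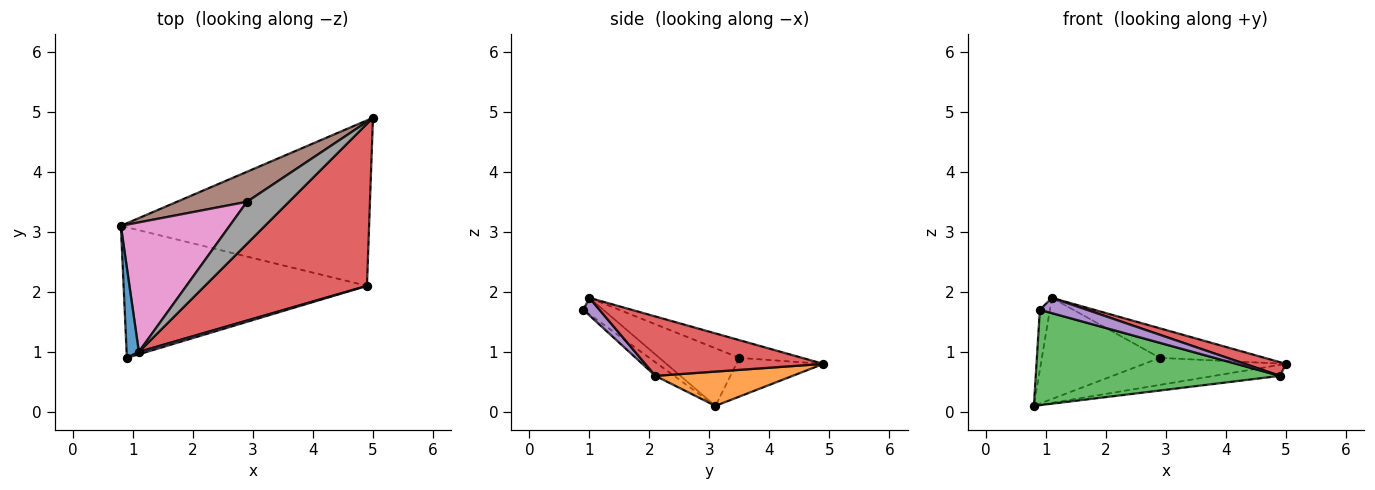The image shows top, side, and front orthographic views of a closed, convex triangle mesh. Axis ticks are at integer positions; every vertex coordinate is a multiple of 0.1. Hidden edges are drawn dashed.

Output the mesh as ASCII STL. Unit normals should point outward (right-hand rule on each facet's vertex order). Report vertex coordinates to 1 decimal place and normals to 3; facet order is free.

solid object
 facet normal -0.743 0.371 0.557
  outer loop
   vertex 1.1 1.0 1.9
   vertex 0.8 3.1 0.1
   vertex 0.9 0.9 1.7
  endloop
 endfacet
 facet normal 0.137 0.066 -0.988
  outer loop
   vertex 4.9 2.1 0.6
   vertex 0.8 3.1 0.1
   vertex 5.0 4.9 0.8
  endloop
 endfacet
 facet normal -0.045 -0.589 -0.807
  outer loop
   vertex 4.9 2.1 0.6
   vertex 0.9 0.9 1.7
   vertex 0.8 3.1 0.1
  endloop
 endfacet
 facet normal 0.343 -0.079 0.936
  outer loop
   vertex 4.9 2.1 0.6
   vertex 5.0 4.9 0.8
   vertex 1.1 1.0 1.9
  endloop
 endfacet
 facet normal 0.321 -0.936 0.147
  outer loop
   vertex 4.9 2.1 0.6
   vertex 1.1 1.0 1.9
   vertex 0.9 0.9 1.7
  endloop
 endfacet
 facet normal -0.380 0.619 0.688
  outer loop
   vertex 2.9 3.5 0.9
   vertex 5.0 4.9 0.8
   vertex 0.8 3.1 0.1
  endloop
 endfacet
 facet normal -0.385 0.568 0.727
  outer loop
   vertex 2.9 3.5 0.9
   vertex 0.8 3.1 0.1
   vertex 1.1 1.0 1.9
  endloop
 endfacet
 facet normal -0.326 0.544 0.773
  outer loop
   vertex 2.9 3.5 0.9
   vertex 1.1 1.0 1.9
   vertex 5.0 4.9 0.8
  endloop
 endfacet
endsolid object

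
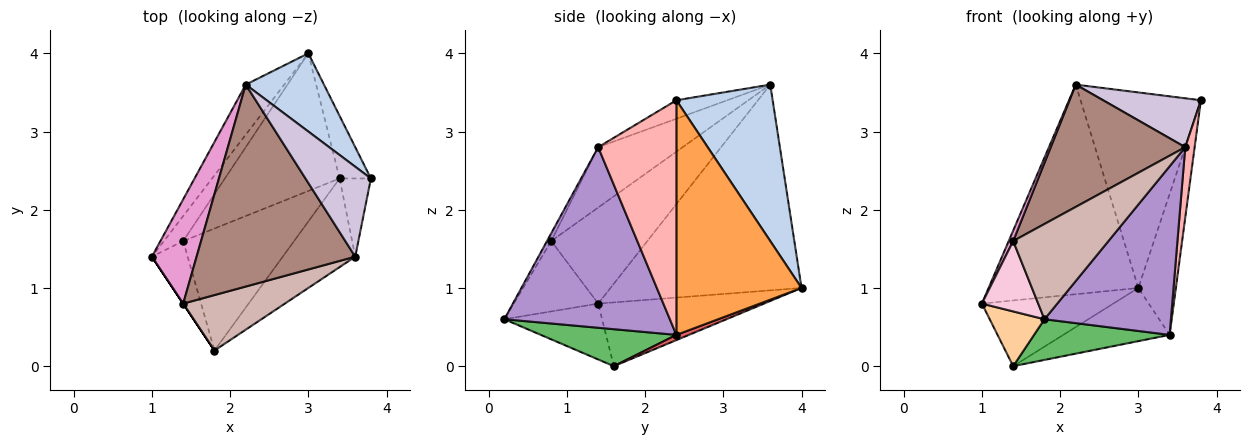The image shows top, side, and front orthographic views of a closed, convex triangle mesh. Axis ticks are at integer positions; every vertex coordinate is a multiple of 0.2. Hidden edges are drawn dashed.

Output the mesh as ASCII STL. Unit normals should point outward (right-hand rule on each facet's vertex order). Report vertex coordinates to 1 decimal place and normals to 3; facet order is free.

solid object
 facet normal -0.779 0.610 -0.146
  outer loop
   vertex 2.2 3.6 3.6
   vertex 3.0 4.0 1.0
   vertex 1.0 1.4 0.8
  endloop
 endfacet
 facet normal 0.596 0.745 0.298
  outer loop
   vertex 2.2 3.6 3.6
   vertex 3.8 2.4 3.4
   vertex 3.0 4.0 1.0
  endloop
 endfacet
 facet normal 0.950 0.285 -0.127
  outer loop
   vertex 3.4 2.4 0.4
   vertex 3.0 4.0 1.0
   vertex 3.8 2.4 3.4
  endloop
 endfacet
 facet normal -0.762 -0.427 -0.488
  outer loop
   vertex 1.4 1.6 0.0
   vertex 1.8 0.2 0.6
   vertex 1.0 1.4 0.8
  endloop
 endfacet
 facet normal 0.302 -0.302 -0.905
  outer loop
   vertex 1.4 1.6 0.0
   vertex 3.4 2.4 0.4
   vertex 1.8 0.2 0.6
  endloop
 endfacet
 facet normal -0.763 0.604 -0.230
  outer loop
   vertex 1.4 1.6 0.0
   vertex 1.0 1.4 0.8
   vertex 3.0 4.0 1.0
  endloop
 endfacet
 facet normal 0.042 0.360 -0.932
  outer loop
   vertex 1.4 1.6 0.0
   vertex 3.0 4.0 1.0
   vertex 3.4 2.4 0.4
  endloop
 endfacet
 facet normal 0.984 -0.118 -0.131
  outer loop
   vertex 3.6 1.4 2.8
   vertex 3.4 2.4 0.4
   vertex 3.8 2.4 3.4
  endloop
 endfacet
 facet normal 0.757 -0.578 -0.304
  outer loop
   vertex 3.6 1.4 2.8
   vertex 1.8 0.2 0.6
   vertex 3.4 2.4 0.4
  endloop
 endfacet
 facet normal -0.241 -0.463 0.853
  outer loop
   vertex 3.6 1.4 2.8
   vertex 3.8 2.4 3.4
   vertex 2.2 3.6 3.6
  endloop
 endfacet
 facet normal -0.309 -0.493 0.813
  outer loop
   vertex 1.4 0.8 1.6
   vertex 3.6 1.4 2.8
   vertex 2.2 3.6 3.6
  endloop
 endfacet
 facet normal -0.039 -0.864 0.503
  outer loop
   vertex 1.4 0.8 1.6
   vertex 1.8 0.2 0.6
   vertex 3.6 1.4 2.8
  endloop
 endfacet
 facet normal -0.906 -0.042 0.421
  outer loop
   vertex 1.4 0.8 1.6
   vertex 2.2 3.6 3.6
   vertex 1.0 1.4 0.8
  endloop
 endfacet
 facet normal -0.832 -0.555 0.000
  outer loop
   vertex 1.4 0.8 1.6
   vertex 1.0 1.4 0.8
   vertex 1.8 0.2 0.6
  endloop
 endfacet
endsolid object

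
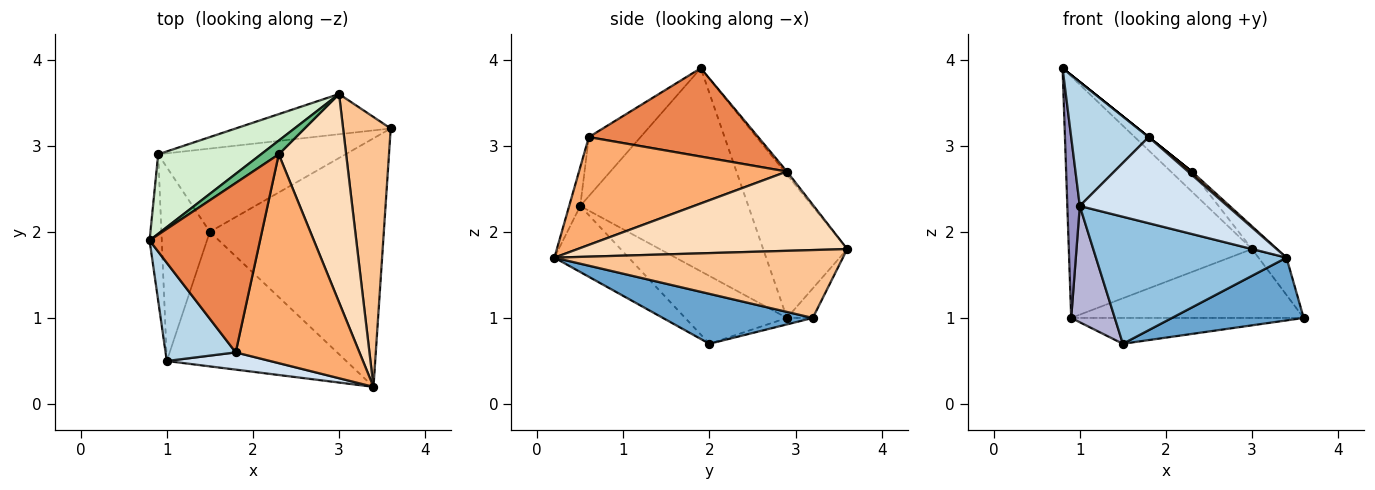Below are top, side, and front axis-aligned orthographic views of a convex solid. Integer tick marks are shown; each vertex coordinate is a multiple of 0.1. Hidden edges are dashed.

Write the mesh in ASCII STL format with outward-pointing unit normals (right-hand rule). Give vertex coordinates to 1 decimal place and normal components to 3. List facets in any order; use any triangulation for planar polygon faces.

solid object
 facet normal 0.268 -0.236 -0.934
  outer loop
   vertex 1.5 2.0 0.7
   vertex 3.6 3.2 1.0
   vertex 3.4 0.2 1.7
  endloop
 endfacet
 facet normal -0.259 -0.663 -0.702
  outer loop
   vertex 1.0 0.5 2.3
   vertex 1.5 2.0 0.7
   vertex 3.4 0.2 1.7
  endloop
 endfacet
 facet normal -0.463 -0.695 0.550
  outer loop
   vertex 1.8 0.6 3.1
   vertex 0.8 1.9 3.9
   vertex 1.0 0.5 2.3
  endloop
 endfacet
 facet normal -0.073 -0.978 0.196
  outer loop
   vertex 1.8 0.6 3.1
   vertex 1.0 0.5 2.3
   vertex 3.4 0.2 1.7
  endloop
 endfacet
 facet normal 0.625 0.000 0.781
  outer loop
   vertex 1.8 0.6 3.1
   vertex 2.3 2.9 2.7
   vertex 0.8 1.9 3.9
  endloop
 endfacet
 facet normal 0.657 -0.012 0.754
  outer loop
   vertex 1.8 0.6 3.1
   vertex 3.4 0.2 1.7
   vertex 2.3 2.9 2.7
  endloop
 endfacet
 facet normal 0.816 0.079 0.572
  outer loop
   vertex 3.0 3.6 1.8
   vertex 3.4 0.2 1.7
   vertex 3.6 3.2 1.0
  endloop
 endfacet
 facet normal 0.760 0.070 0.646
  outer loop
   vertex 3.0 3.6 1.8
   vertex 2.3 2.9 2.7
   vertex 3.4 0.2 1.7
  endloop
 endfacet
 facet normal -0.097 0.821 0.563
  outer loop
   vertex 3.0 3.6 1.8
   vertex 0.8 1.9 3.9
   vertex 2.3 2.9 2.7
  endloop
 endfacet
 facet normal -0.033 0.296 -0.955
  outer loop
   vertex 0.9 2.9 1.0
   vertex 3.6 3.2 1.0
   vertex 1.5 2.0 0.7
  endloop
 endfacet
 facet normal -0.096 0.860 -0.502
  outer loop
   vertex 0.9 2.9 1.0
   vertex 3.0 3.6 1.8
   vertex 3.6 3.2 1.0
  endloop
 endfacet
 facet normal -0.399 0.871 0.287
  outer loop
   vertex 0.9 2.9 1.0
   vertex 0.8 1.9 3.9
   vertex 3.0 3.6 1.8
  endloop
 endfacet
 facet normal -0.995 -0.074 -0.060
  outer loop
   vertex 0.9 2.9 1.0
   vertex 1.0 0.5 2.3
   vertex 0.8 1.9 3.9
  endloop
 endfacet
 facet normal -0.768 -0.329 -0.549
  outer loop
   vertex 0.9 2.9 1.0
   vertex 1.5 2.0 0.7
   vertex 1.0 0.5 2.3
  endloop
 endfacet
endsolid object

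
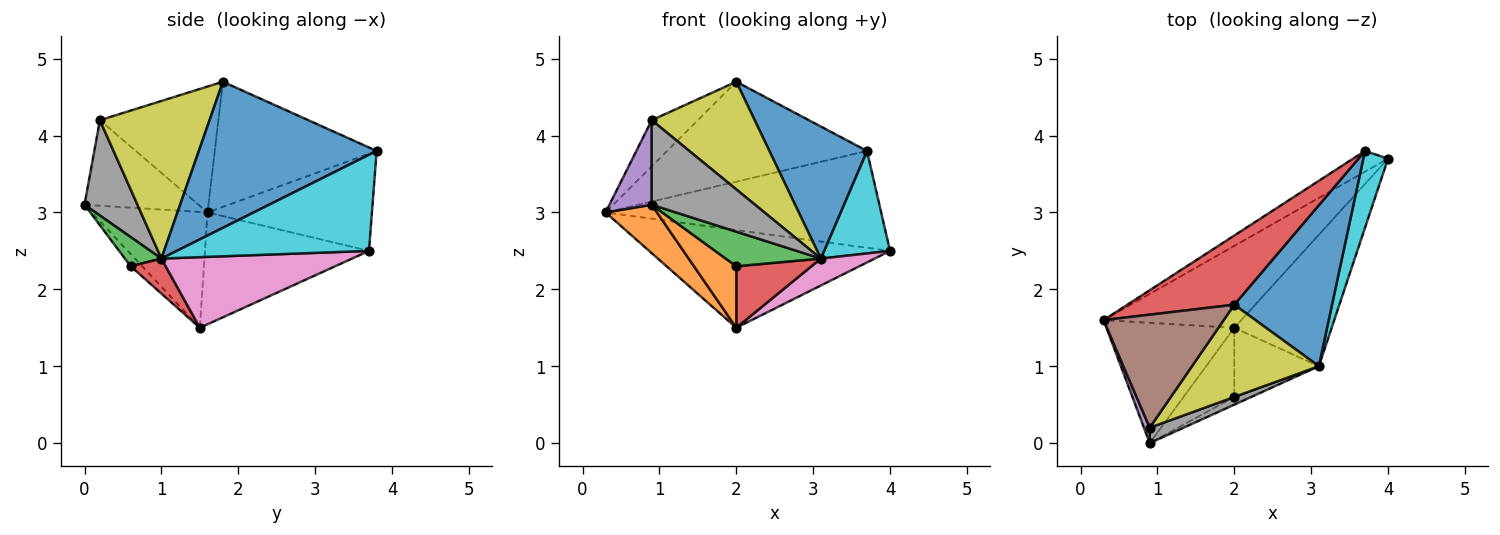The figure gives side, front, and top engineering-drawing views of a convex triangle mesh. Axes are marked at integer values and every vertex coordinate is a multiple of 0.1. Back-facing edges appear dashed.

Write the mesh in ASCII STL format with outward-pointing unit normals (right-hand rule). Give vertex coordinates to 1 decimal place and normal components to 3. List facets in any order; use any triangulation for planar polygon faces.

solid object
 facet normal -0.463 0.679 -0.570
  outer loop
   vertex 2.0 1.5 1.5
   vertex 0.3 1.6 3.0
   vertex 4.0 3.7 2.5
  endloop
 endfacet
 facet normal -0.643 -0.286 -0.710
  outer loop
   vertex 2.0 1.5 1.5
   vertex 0.9 0.0 3.1
   vertex 0.3 1.6 3.0
  endloop
 endfacet
 facet normal -0.504 0.845 -0.181
  outer loop
   vertex 3.7 3.8 3.8
   vertex 4.0 3.7 2.5
   vertex 0.3 1.6 3.0
  endloop
 endfacet
 facet normal -0.554 0.684 0.474
  outer loop
   vertex 3.7 3.8 3.8
   vertex 0.3 1.6 3.0
   vertex 2.0 1.8 4.7
  endloop
 endfacet
 facet normal -0.936 -0.347 0.063
  outer loop
   vertex 0.9 0.2 4.2
   vertex 0.3 1.6 3.0
   vertex 0.9 0.0 3.1
  endloop
 endfacet
 facet normal -0.696 0.271 0.664
  outer loop
   vertex 0.9 0.2 4.2
   vertex 2.0 1.8 4.7
   vertex 0.3 1.6 3.0
  endloop
 endfacet
 facet normal 0.579 -0.163 -0.799
  outer loop
   vertex 3.1 1.0 2.4
   vertex 2.0 1.5 1.5
   vertex 4.0 3.7 2.5
  endloop
 endfacet
 facet normal 0.450 -0.879 0.160
  outer loop
   vertex 3.1 1.0 2.4
   vertex 0.9 0.2 4.2
   vertex 0.9 0.0 3.1
  endloop
 endfacet
 facet normal 0.629 -0.590 0.506
  outer loop
   vertex 3.1 1.0 2.4
   vertex 2.0 1.8 4.7
   vertex 0.9 0.2 4.2
  endloop
 endfacet
 facet normal 0.919 -0.315 0.236
  outer loop
   vertex 3.1 1.0 2.4
   vertex 4.0 3.7 2.5
   vertex 3.7 3.8 3.8
  endloop
 endfacet
 facet normal 0.756 -0.415 0.506
  outer loop
   vertex 3.1 1.0 2.4
   vertex 3.7 3.8 3.8
   vertex 2.0 1.8 4.7
  endloop
 endfacet
 facet normal -0.178 -0.654 -0.735
  outer loop
   vertex 2.0 0.6 2.3
   vertex 0.9 0.0 3.1
   vertex 2.0 1.5 1.5
  endloop
 endfacet
 facet normal 0.351 -0.914 -0.203
  outer loop
   vertex 2.0 0.6 2.3
   vertex 3.1 1.0 2.4
   vertex 0.9 0.0 3.1
  endloop
 endfacet
 facet normal 0.296 -0.635 -0.714
  outer loop
   vertex 2.0 0.6 2.3
   vertex 2.0 1.5 1.5
   vertex 3.1 1.0 2.4
  endloop
 endfacet
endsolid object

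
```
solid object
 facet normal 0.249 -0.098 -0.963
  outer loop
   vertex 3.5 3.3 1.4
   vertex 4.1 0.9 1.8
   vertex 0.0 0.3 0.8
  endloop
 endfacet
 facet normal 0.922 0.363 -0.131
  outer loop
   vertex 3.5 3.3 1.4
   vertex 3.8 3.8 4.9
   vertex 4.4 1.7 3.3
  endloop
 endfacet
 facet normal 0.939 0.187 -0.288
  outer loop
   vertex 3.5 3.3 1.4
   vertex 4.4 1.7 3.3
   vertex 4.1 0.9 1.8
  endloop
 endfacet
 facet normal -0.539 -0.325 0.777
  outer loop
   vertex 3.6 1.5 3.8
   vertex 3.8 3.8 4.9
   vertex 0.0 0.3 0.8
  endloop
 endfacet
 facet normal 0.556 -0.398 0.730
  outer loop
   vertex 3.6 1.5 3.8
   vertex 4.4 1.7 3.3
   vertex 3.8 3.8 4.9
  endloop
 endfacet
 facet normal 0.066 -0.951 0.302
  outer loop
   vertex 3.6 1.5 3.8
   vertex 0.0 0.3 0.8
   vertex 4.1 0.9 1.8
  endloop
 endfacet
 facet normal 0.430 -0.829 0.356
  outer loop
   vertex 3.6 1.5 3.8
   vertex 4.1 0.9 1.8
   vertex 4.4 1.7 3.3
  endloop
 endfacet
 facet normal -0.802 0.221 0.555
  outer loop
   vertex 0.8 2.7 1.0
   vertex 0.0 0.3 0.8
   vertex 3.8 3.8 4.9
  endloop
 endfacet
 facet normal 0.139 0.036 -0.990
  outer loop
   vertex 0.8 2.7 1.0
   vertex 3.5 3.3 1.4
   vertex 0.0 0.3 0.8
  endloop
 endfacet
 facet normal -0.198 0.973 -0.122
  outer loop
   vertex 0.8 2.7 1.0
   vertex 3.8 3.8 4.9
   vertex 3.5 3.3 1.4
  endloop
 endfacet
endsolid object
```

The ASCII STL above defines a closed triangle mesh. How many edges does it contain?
15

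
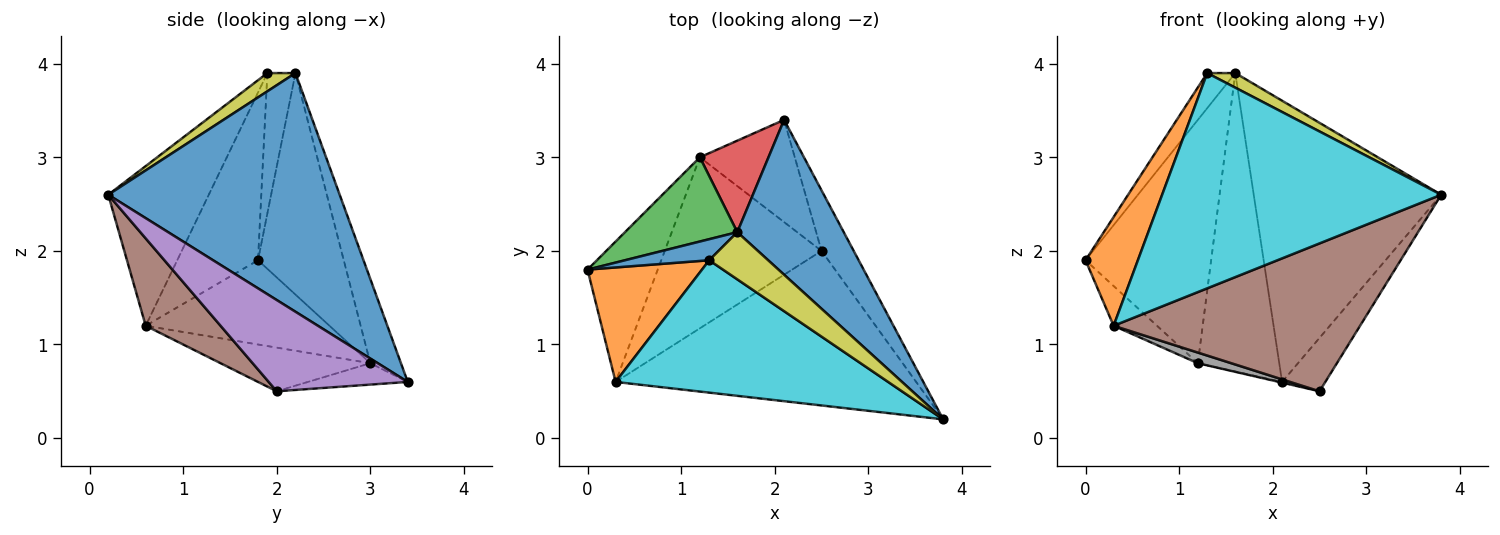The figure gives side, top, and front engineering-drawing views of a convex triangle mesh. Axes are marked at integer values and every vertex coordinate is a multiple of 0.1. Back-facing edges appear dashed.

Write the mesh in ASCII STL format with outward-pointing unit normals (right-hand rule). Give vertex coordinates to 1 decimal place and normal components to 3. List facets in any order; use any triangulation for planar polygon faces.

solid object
 facet normal 0.734 0.595 0.328
  outer loop
   vertex 1.6 2.2 3.9
   vertex 3.8 0.2 2.6
   vertex 2.1 3.4 0.6
  endloop
 endfacet
 facet normal -0.756 0.178 -0.630
  outer loop
   vertex 1.2 3.0 0.8
   vertex 0.3 0.6 1.2
   vertex 0.0 1.8 1.9
  endloop
 endfacet
 facet normal -0.542 0.794 0.275
  outer loop
   vertex 1.2 3.0 0.8
   vertex 0.0 1.8 1.9
   vertex 1.6 2.2 3.9
  endloop
 endfacet
 facet normal -0.339 0.900 0.276
  outer loop
   vertex 1.2 3.0 0.8
   vertex 1.6 2.2 3.9
   vertex 2.1 3.4 0.6
  endloop
 endfacet
 facet normal 0.905 0.281 -0.319
  outer loop
   vertex 2.5 2.0 0.5
   vertex 2.1 3.4 0.6
   vertex 3.8 0.2 2.6
  endloop
 endfacet
 facet normal 0.206 -0.677 -0.707
  outer loop
   vertex 2.5 2.0 0.5
   vertex 3.8 0.2 2.6
   vertex 0.3 0.6 1.2
  endloop
 endfacet
 facet normal -0.220 0.007 -0.976
  outer loop
   vertex 2.5 2.0 0.5
   vertex 1.2 3.0 0.8
   vertex 2.1 3.4 0.6
  endloop
 endfacet
 facet normal -0.268 -0.060 -0.962
  outer loop
   vertex 2.5 2.0 0.5
   vertex 0.3 0.6 1.2
   vertex 1.2 3.0 0.8
  endloop
 endfacet
 facet normal 0.284 -0.284 0.916
  outer loop
   vertex 1.3 1.9 3.9
   vertex 3.8 0.2 2.6
   vertex 1.6 2.2 3.9
  endloop
 endfacet
 facet normal -0.293 -0.814 0.501
  outer loop
   vertex 1.3 1.9 3.9
   vertex 0.3 0.6 1.2
   vertex 3.8 0.2 2.6
  endloop
 endfacet
 facet normal -0.651 0.651 0.391
  outer loop
   vertex 1.3 1.9 3.9
   vertex 1.6 2.2 3.9
   vertex 0.0 1.8 1.9
  endloop
 endfacet
 facet normal -0.728 -0.472 0.497
  outer loop
   vertex 1.3 1.9 3.9
   vertex 0.0 1.8 1.9
   vertex 0.3 0.6 1.2
  endloop
 endfacet
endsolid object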